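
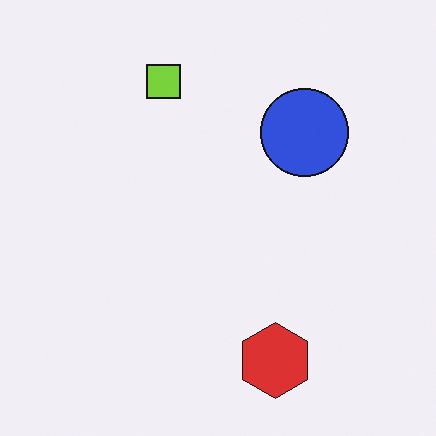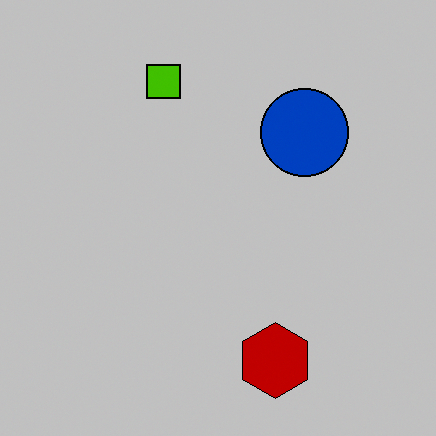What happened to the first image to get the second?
The second image is the first aggressively posterized.

Each flat color has snapped to a coarser quantized level — most visibly, the near-white background has dropped to a flat grey.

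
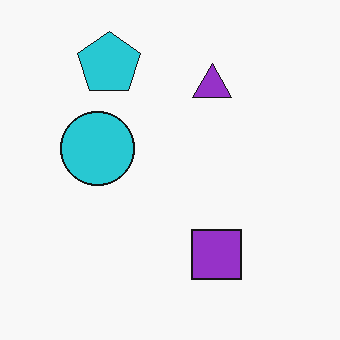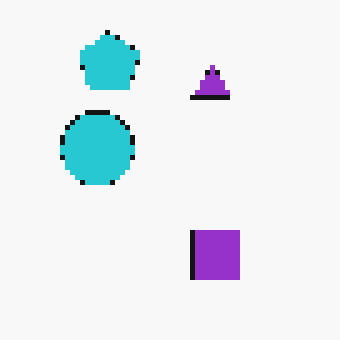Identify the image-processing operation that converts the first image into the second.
The image was lightly pixelated (a mild mosaic effect).

Shapes are reduced to large square blocks; fine edges and outlines are lost — a downscale-then-upscale (mosaic) effect.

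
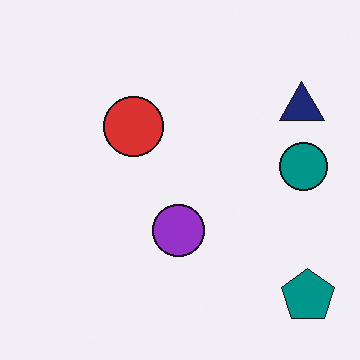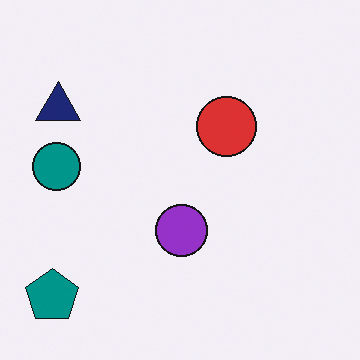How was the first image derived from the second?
The transformation is: flipped horizontally (left ↔ right).

The teal pentagon is in the bottom-left of the second image and the bottom-right of the first — shapes on opposite sides of the vertical midline have swapped in a mirror flip.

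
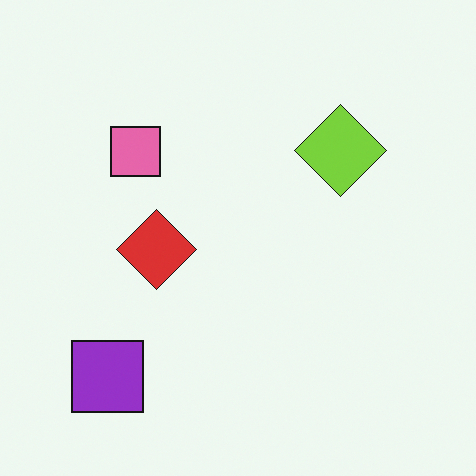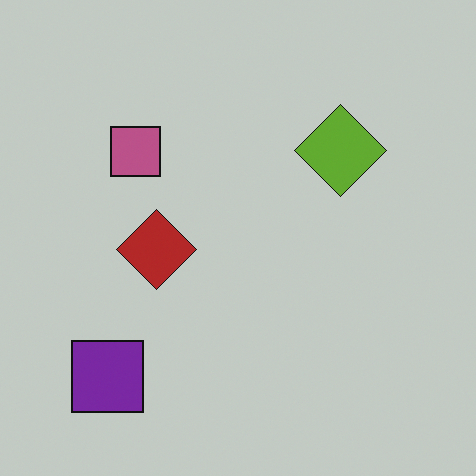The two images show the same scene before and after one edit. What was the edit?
Slightly darkened.

Every pixel — background and shapes alike — is uniformly darkened.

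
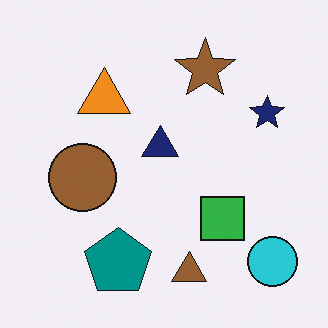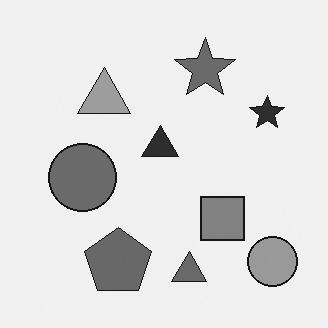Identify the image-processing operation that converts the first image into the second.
This is the original image converted to grayscale.

All color is removed — every shape is now a shade of grey.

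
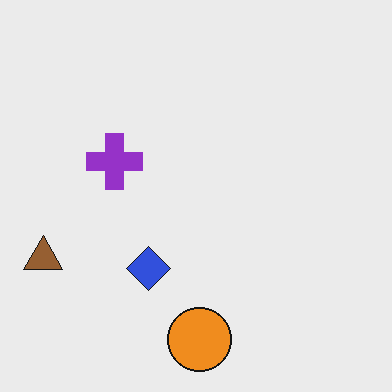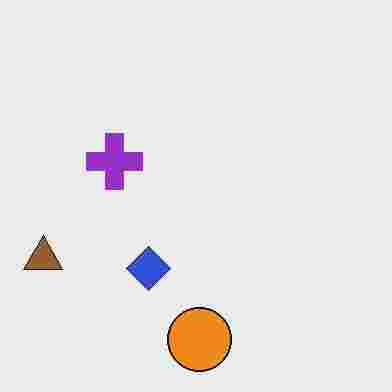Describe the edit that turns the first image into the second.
This is the original image degraded with heavy JPEG compression.

Blocky 8×8 compression artifacts appear around shape edges and the flat background shows ringing — characteristic JPEG degradation.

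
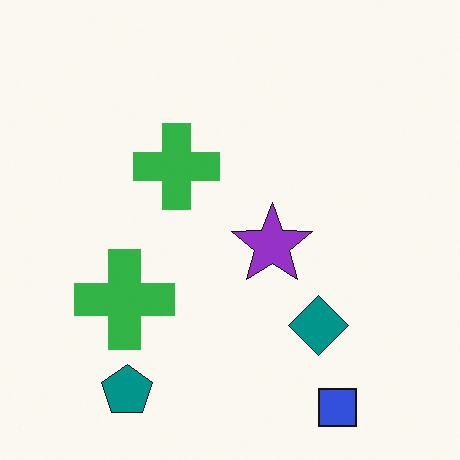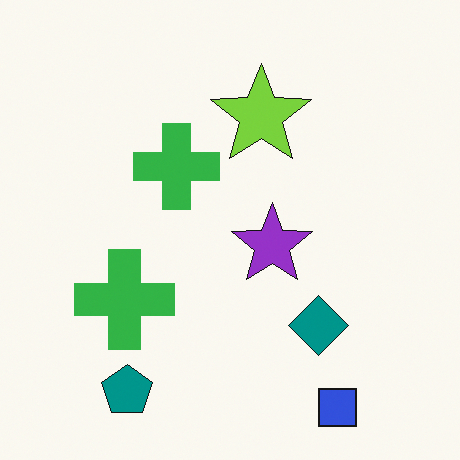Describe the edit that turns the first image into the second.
The transformation is: overlaid with an additional lime star.

A lime star appears in the second image that is absent from the first.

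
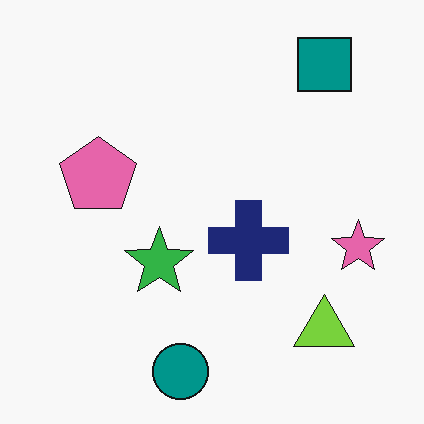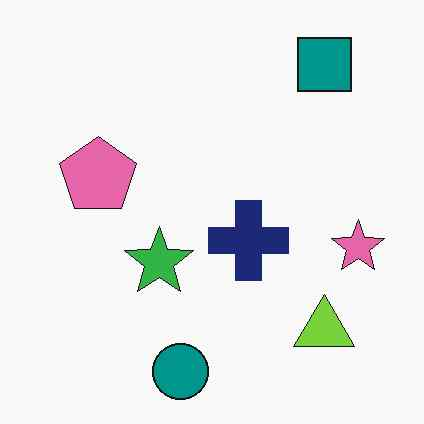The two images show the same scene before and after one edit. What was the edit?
The second image is the first JPEG-compressed with visible artifacts.

Blocky 8×8 compression artifacts appear around shape edges and the flat background shows ringing — characteristic JPEG degradation.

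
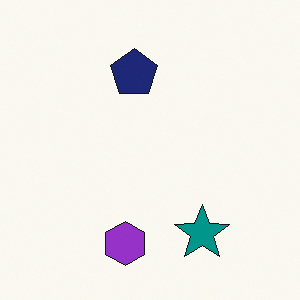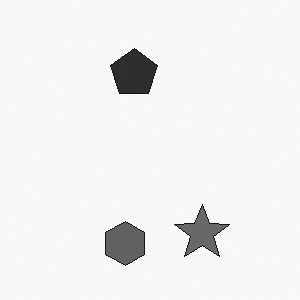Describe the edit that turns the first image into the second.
The transformation is: converted to grayscale.

All color is removed — every shape is now a shade of grey.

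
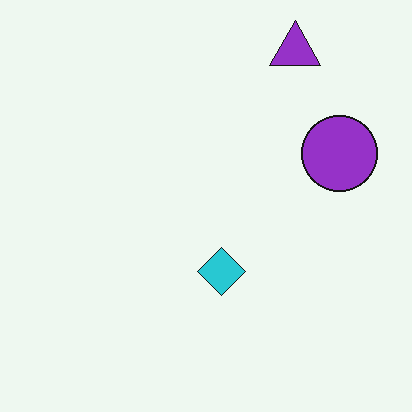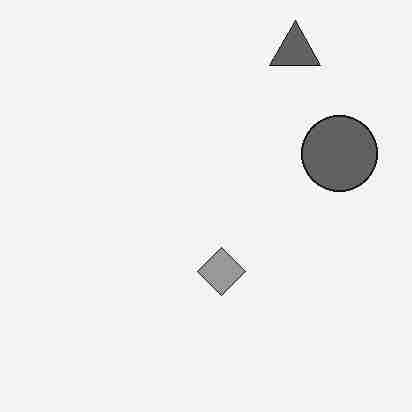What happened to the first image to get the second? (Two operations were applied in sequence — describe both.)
This is the original image converted to grayscale, then degraded with heavy JPEG compression.

All color is removed — every shape is now a shade of grey. Blocky 8×8 compression artifacts appear around shape edges and the flat background shows ringing — characteristic JPEG degradation.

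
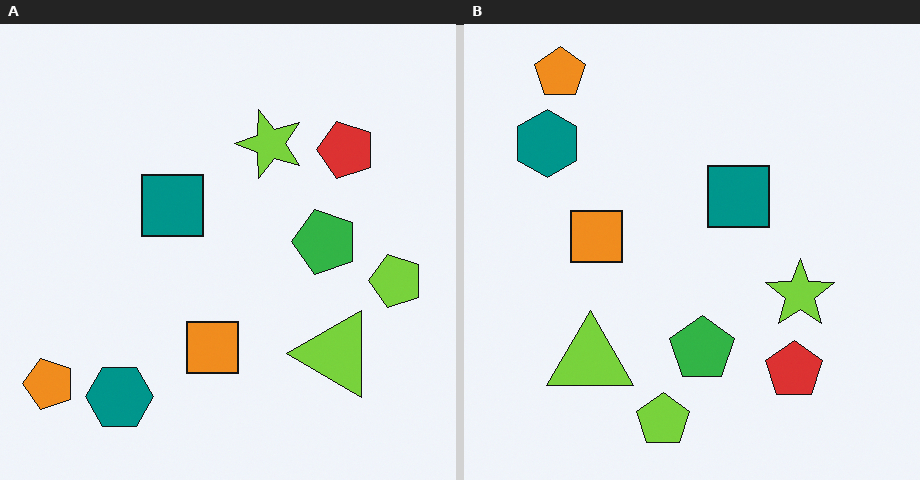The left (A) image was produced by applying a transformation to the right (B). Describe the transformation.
This is the original image rotated 90° counter-clockwise.

The orange pentagon sits in the top-left of the right (B) image and the bottom-left of the left (A) — consistent with a whole-image 90° counter-clockwise rotation.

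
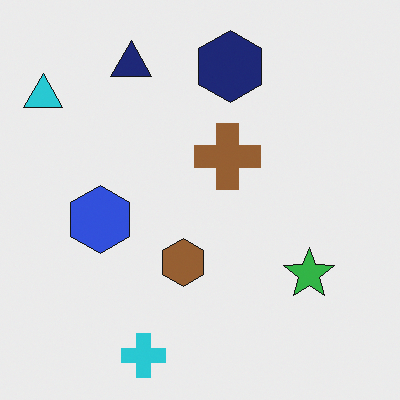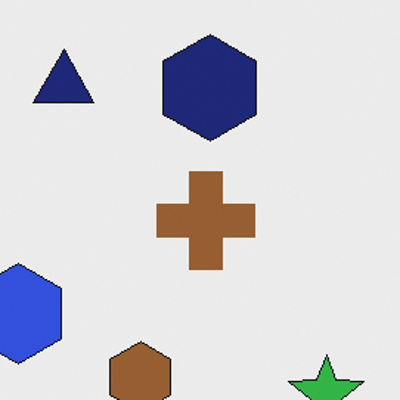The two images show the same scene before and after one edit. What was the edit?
The second image is the first cropped slightly and scaled back up.

The visible shapes are larger and the field of view is narrower; shapes near the original edges may be partly or wholly outside the frame — a crop-and-rescale.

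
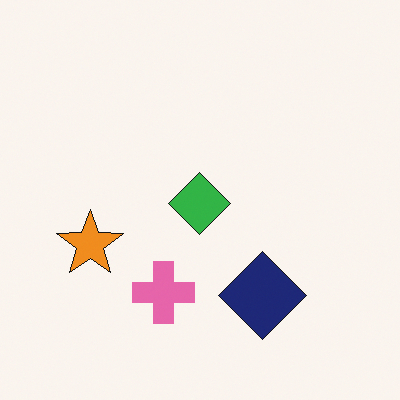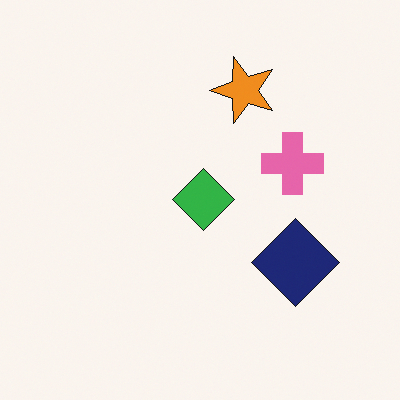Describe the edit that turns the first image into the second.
The transformation is: transposed (reflected across the top-left ↔ bottom-right diagonal).

Shapes have swapped their row and column positions — what was in the top-right is now in the bottom-left — a diagonal reflection.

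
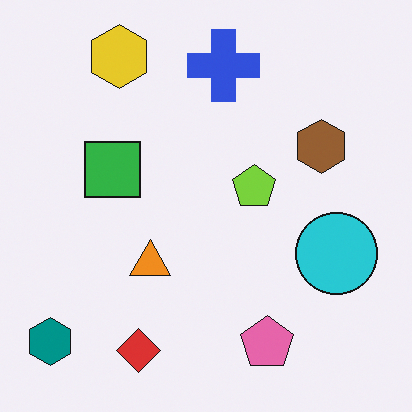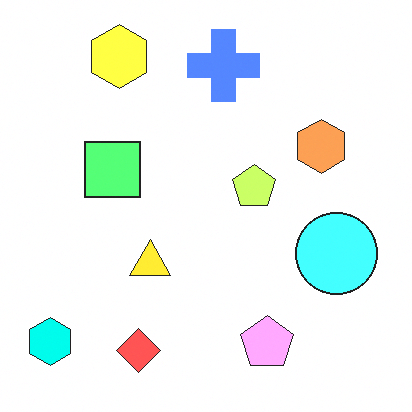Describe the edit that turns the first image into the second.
The image was noticeably brightened.

Every pixel — background and shapes alike — is uniformly brightened.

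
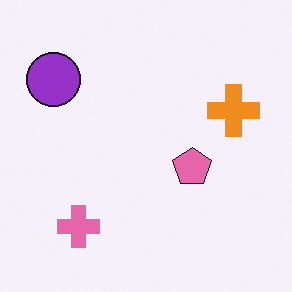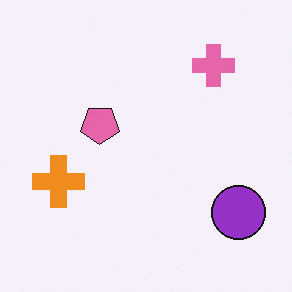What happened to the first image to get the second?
The second image is the first rotated 180°.

The purple circle sits in the top-left of the first image and the bottom-right of the second — consistent with a whole-image 180° rotation.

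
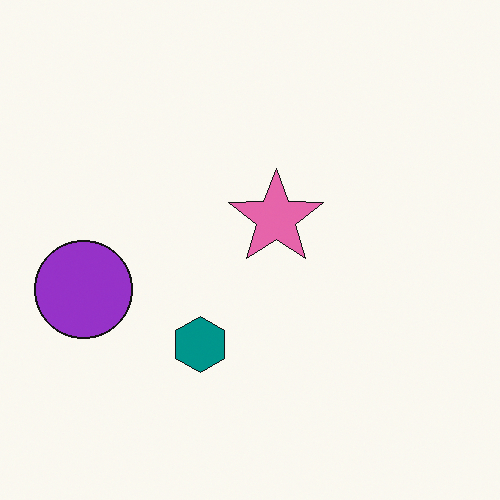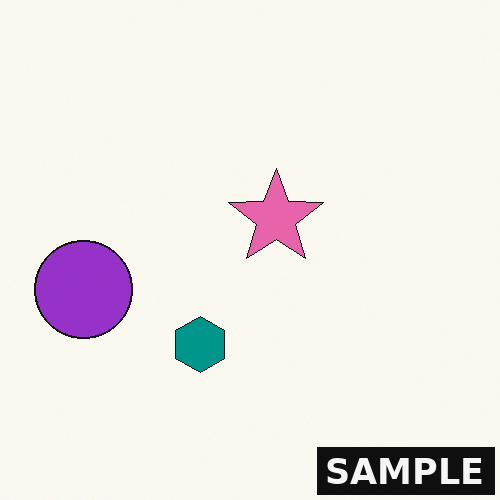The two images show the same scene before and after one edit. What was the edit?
The transformation is: watermarked with the text "SAMPLE" in the lower-right corner.

A dark label reading "SAMPLE" appears in the lower-right corner.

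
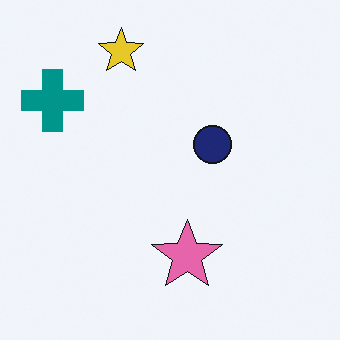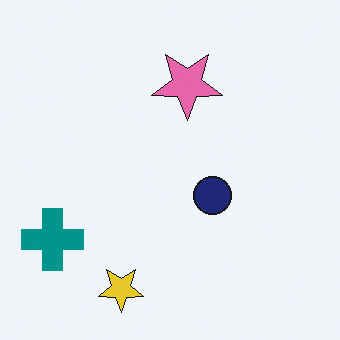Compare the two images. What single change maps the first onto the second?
Flipped vertically (top ↔ bottom).

The yellow star is in the top of the first image and the bottom of the second — shapes on opposite sides of the horizontal midline have swapped in a mirror flip.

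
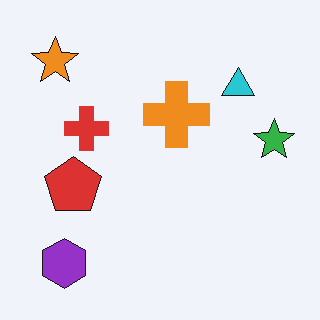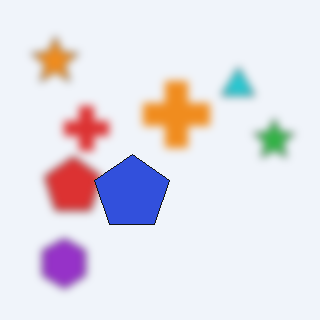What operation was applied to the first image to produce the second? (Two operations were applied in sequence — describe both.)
This is the original image noticeably gaussian-blurred, then overlaid with an additional blue pentagon.

Shape edges and outlines are uniformly softened across the whole image. A blue pentagon appears in the second image that is absent from the first.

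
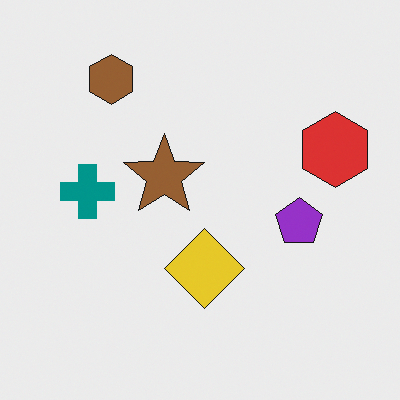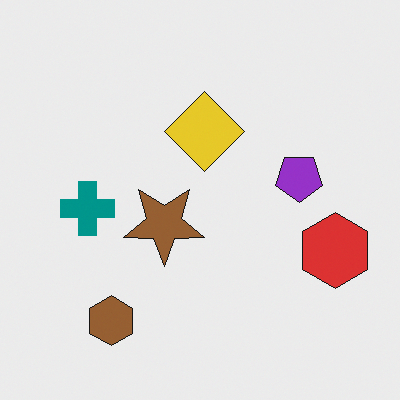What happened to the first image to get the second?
The second image is the first flipped vertically (top ↔ bottom).

The brown hexagon is in the top-left of the first image and the bottom-left of the second — shapes on opposite sides of the horizontal midline have swapped in a mirror flip.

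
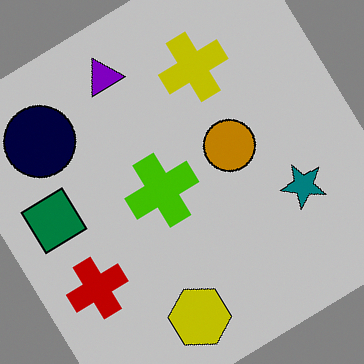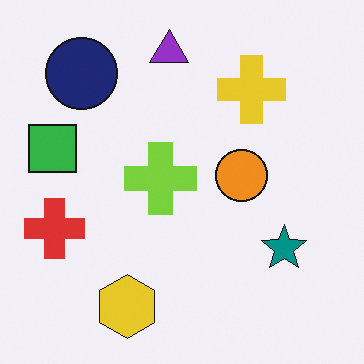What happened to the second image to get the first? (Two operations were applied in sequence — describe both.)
The image was heavily posterized to just a handful of flat colors, then rotated counter-clockwise by a large amount — several tens of degrees.

Each flat color has snapped to a coarser quantized level — most visibly, the near-white background has dropped to a flat grey. Every shape is tilted by the same angle and the image corners show triangular fill wedges — a whole-image rotation by a non-right angle.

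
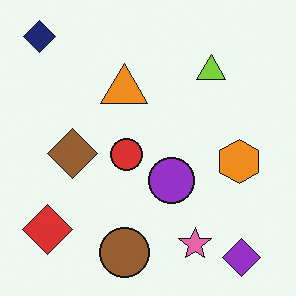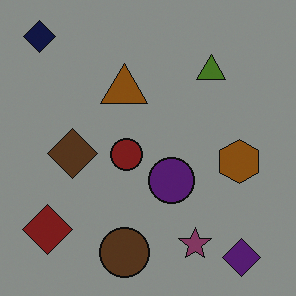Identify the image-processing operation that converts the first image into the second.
It was noticeably darkened.

Every pixel — background and shapes alike — is uniformly darkened.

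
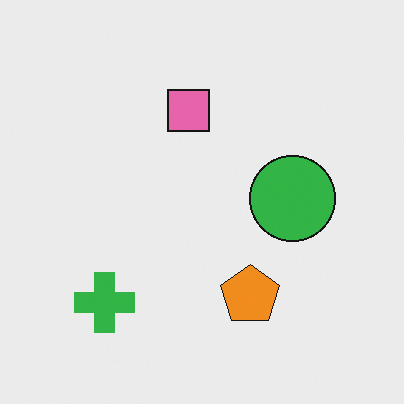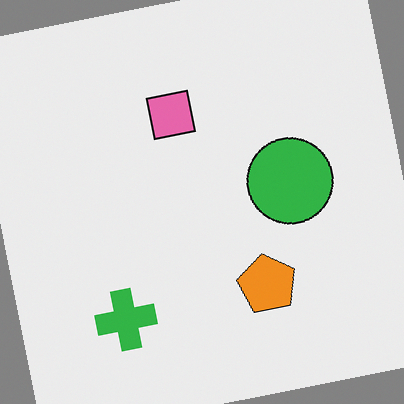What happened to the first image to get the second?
The second image is the first rotated counter-clockwise by a small amount.

Every shape is tilted by the same angle and the image corners show triangular fill wedges — a whole-image rotation by a non-right angle.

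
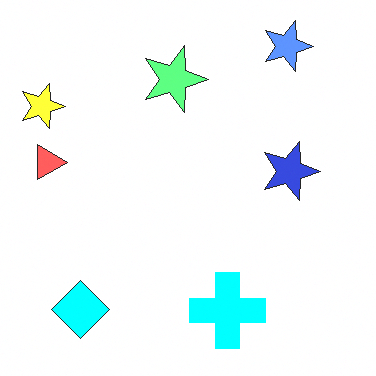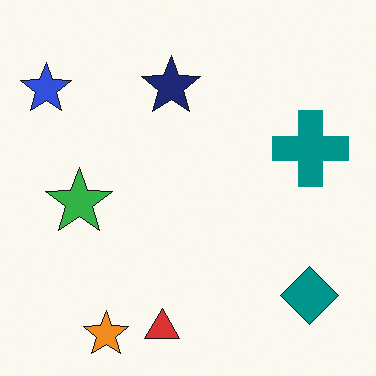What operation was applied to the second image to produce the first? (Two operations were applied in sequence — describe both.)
The image was rotated 90° clockwise, then substantially brightened.

The blue star sits in the top-left of the second image and the top-right of the first — consistent with a whole-image 90° clockwise rotation. Every pixel — background and shapes alike — is uniformly brightened.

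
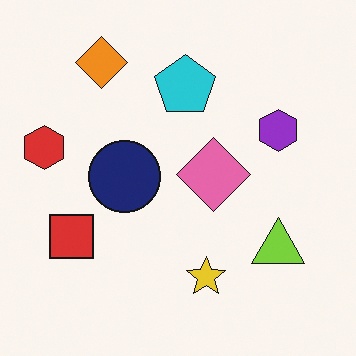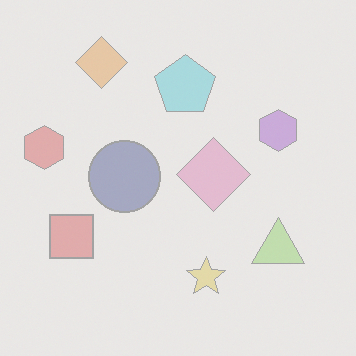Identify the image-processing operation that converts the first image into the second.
The transformation is: given much lower contrast.

Tones are pushed toward mid-grey across the whole image — a global contrast change.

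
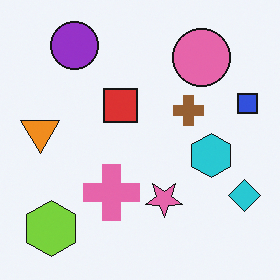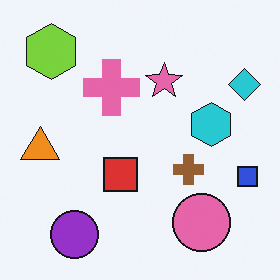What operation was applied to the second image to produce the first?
This is the original image flipped vertically (top ↔ bottom).

The purple circle is in the bottom-left of the second image and the top-left of the first — shapes on opposite sides of the horizontal midline have swapped in a mirror flip.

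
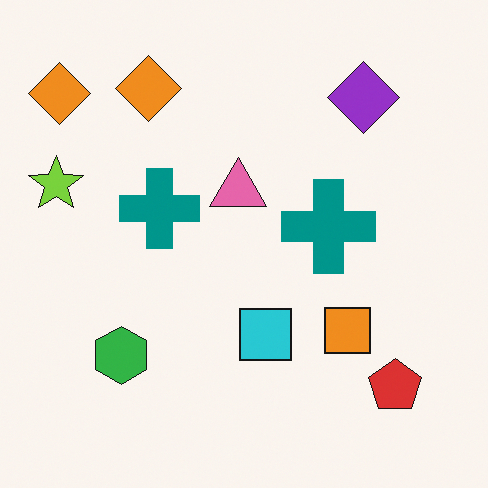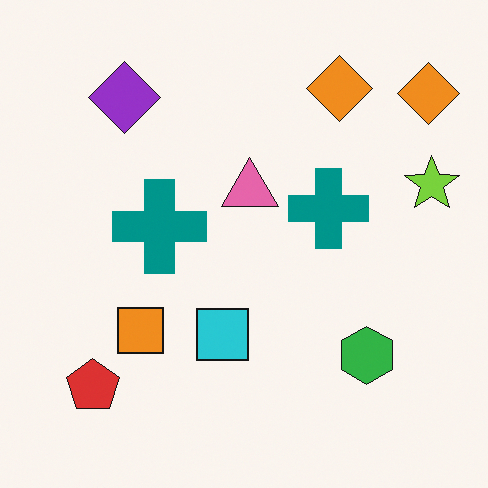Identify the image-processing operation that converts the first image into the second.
The second image is the first flipped horizontally (left ↔ right).

The lime star is in the left of the first image and the right of the second — shapes on opposite sides of the vertical midline have swapped in a mirror flip.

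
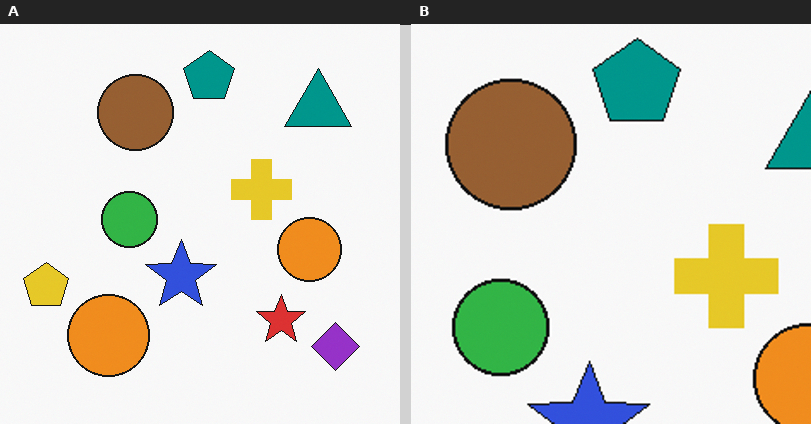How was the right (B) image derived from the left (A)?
Cropped tightly and scaled back up.

The visible shapes are larger and the field of view is narrower; shapes near the original edges may be partly or wholly outside the frame — a crop-and-rescale.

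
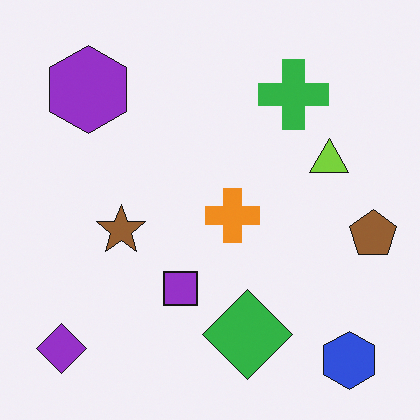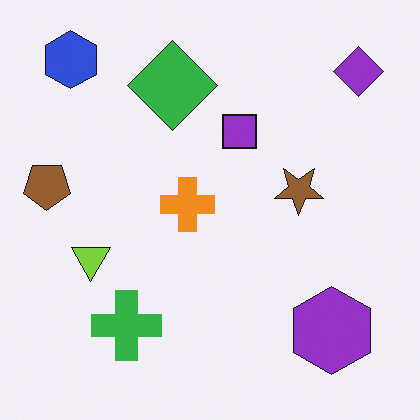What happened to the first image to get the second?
Rotated 180°.

The blue hexagon sits in the bottom-right of the first image and the top-left of the second — consistent with a whole-image 180° rotation.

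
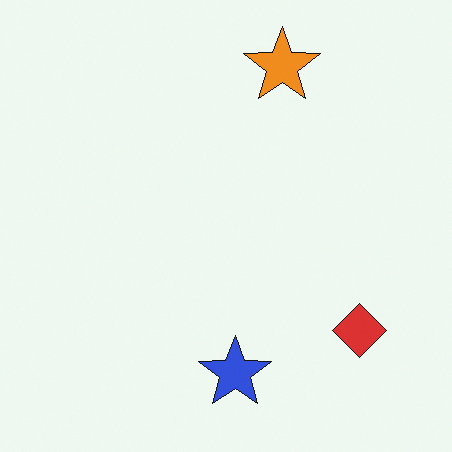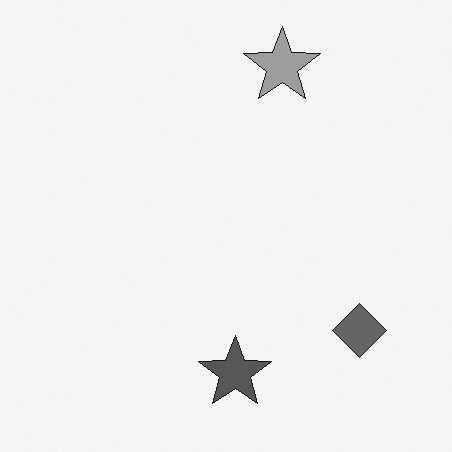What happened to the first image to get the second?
Converted to grayscale.

All color is removed — every shape is now a shade of grey.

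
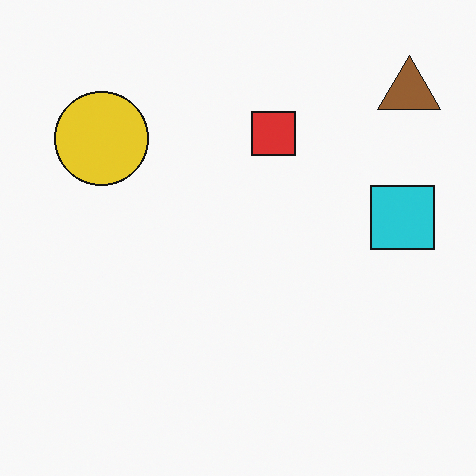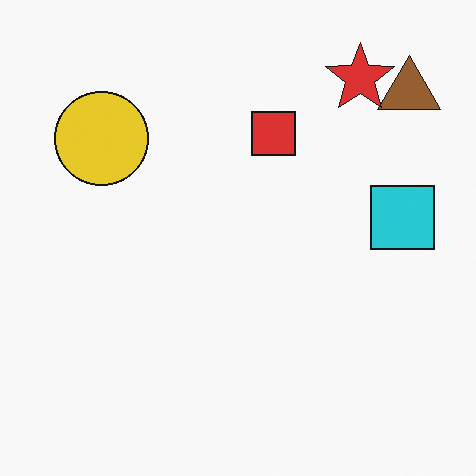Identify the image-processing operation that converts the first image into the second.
The transformation is: overlaid with an additional red star.

A red star appears in the second image that is absent from the first.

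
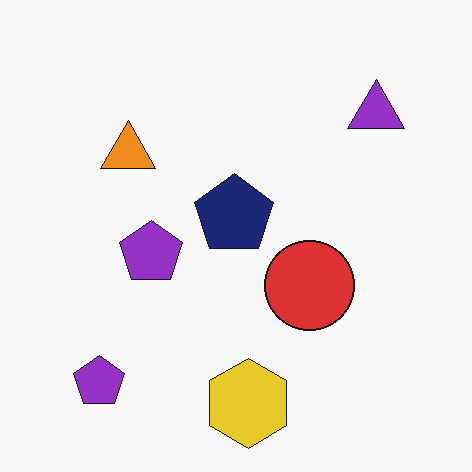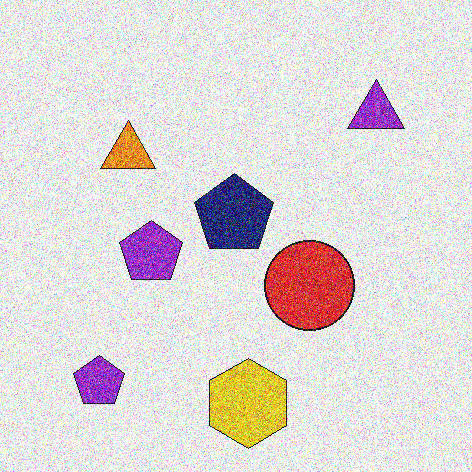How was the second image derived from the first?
This is the original image degraded with heavy additive noise.

Random speckle covers the whole image, including the flat background.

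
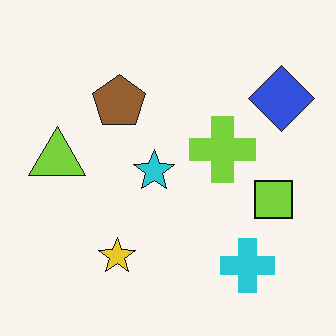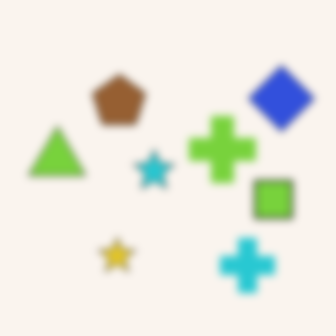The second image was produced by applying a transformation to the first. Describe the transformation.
The transformation is: noticeably gaussian-blurred.

Shape edges and outlines are uniformly softened across the whole image.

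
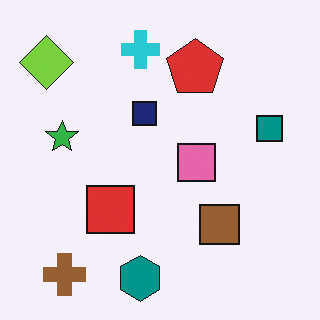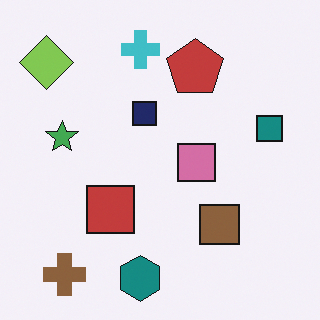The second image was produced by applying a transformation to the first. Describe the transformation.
The image was slightly desaturated.

All colors are more muted and greyish — a global saturation change.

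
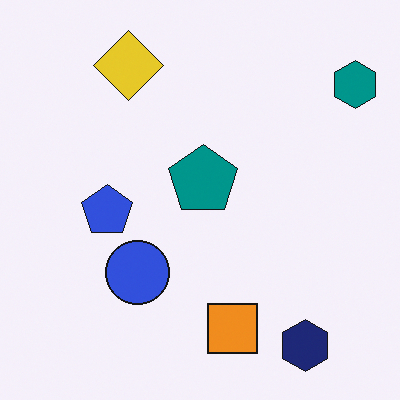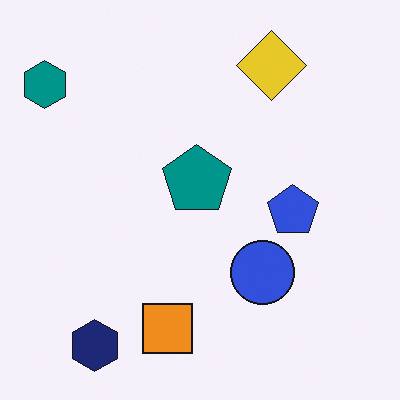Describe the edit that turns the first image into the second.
Flipped horizontally (left ↔ right).

The teal hexagon is in the top-right of the first image and the top-left of the second — shapes on opposite sides of the vertical midline have swapped in a mirror flip.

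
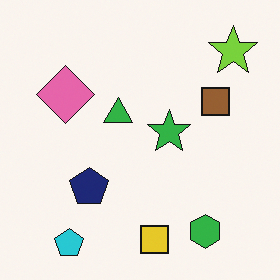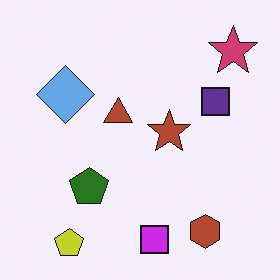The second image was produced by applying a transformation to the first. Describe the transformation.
The transformation is: hue-shifted through roughly half the color wheel.

Every shape's color has rotated by the same amount around the hue wheel — a uniform hue shift.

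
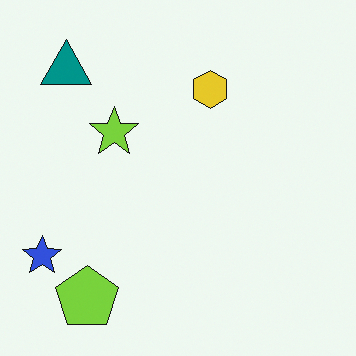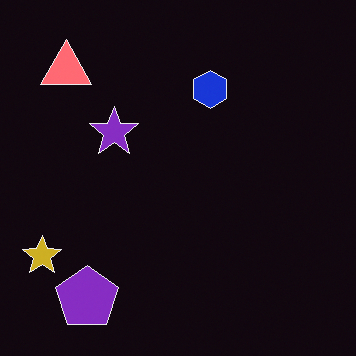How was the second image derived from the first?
The image was color-inverted (negative).

The light background has become dark and every shape's color is its complement — a photographic negative.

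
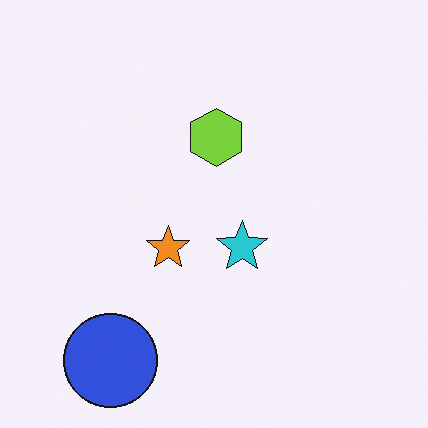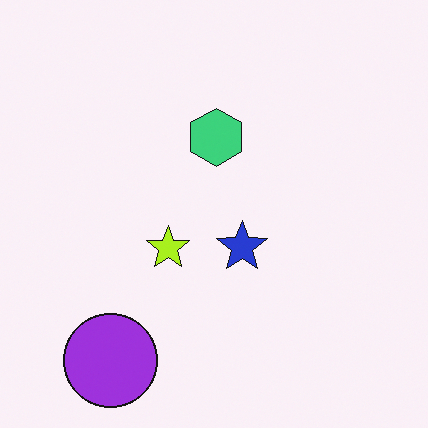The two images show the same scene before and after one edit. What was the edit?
The image was hue-shifted slightly.

Every shape's color has rotated by the same amount around the hue wheel — a uniform hue shift.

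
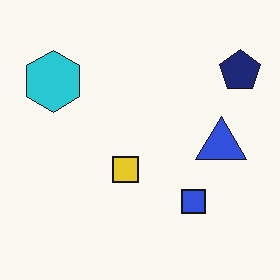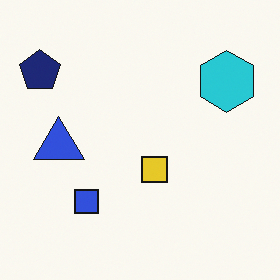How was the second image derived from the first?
The second image is the first flipped horizontally (left ↔ right).

The navy pentagon is in the top-right of the first image and the top-left of the second — shapes on opposite sides of the vertical midline have swapped in a mirror flip.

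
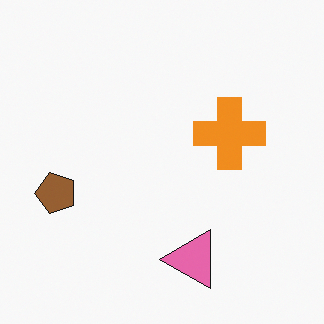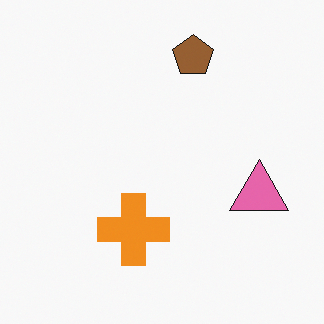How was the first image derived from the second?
Transposed (reflected across the top-left ↔ bottom-right diagonal).

Shapes have swapped their row and column positions — what was in the top-right is now in the bottom-left — a diagonal reflection.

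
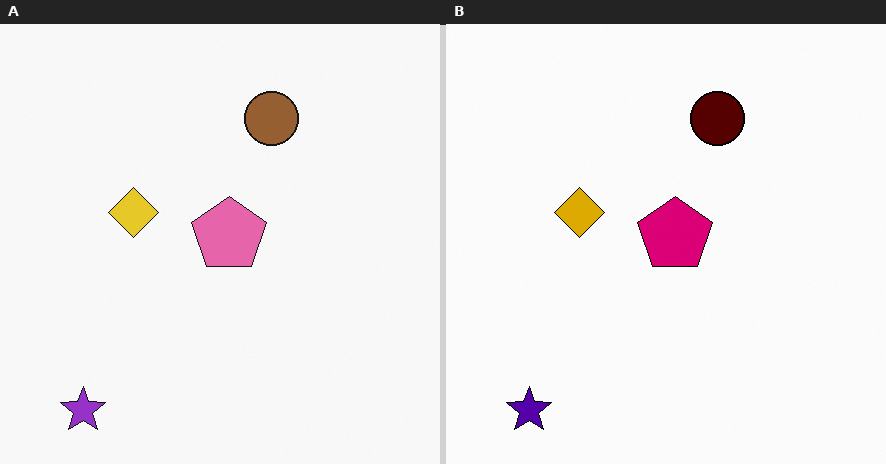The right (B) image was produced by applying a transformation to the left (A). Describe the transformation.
The image was given much higher contrast.

Tones are pushed away from mid-grey across the whole image — a global contrast change.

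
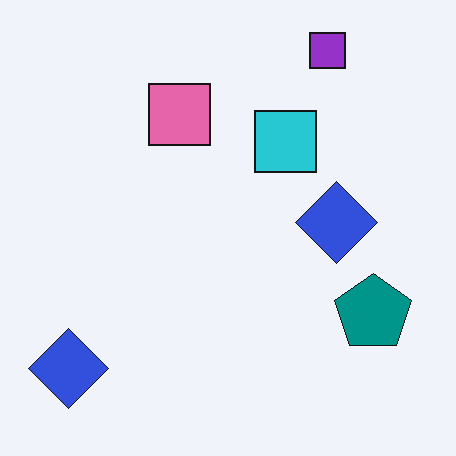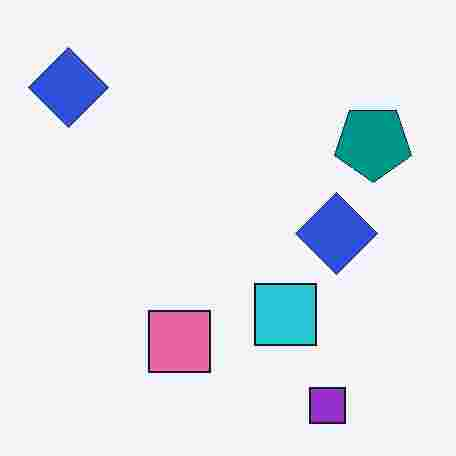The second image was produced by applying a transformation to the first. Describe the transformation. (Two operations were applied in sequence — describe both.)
The transformation is: flipped vertically (top ↔ bottom), then heavily JPEG-compressed with obvious blocking artifacts.

The purple square is in the top-right of the first image and the bottom-right of the second — shapes on opposite sides of the horizontal midline have swapped in a mirror flip. Blocky 8×8 compression artifacts appear around shape edges and the flat background shows ringing — characteristic JPEG degradation.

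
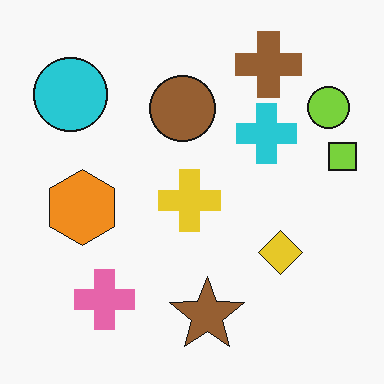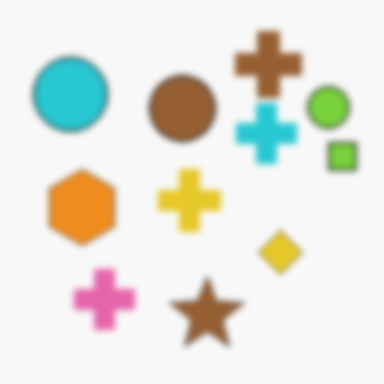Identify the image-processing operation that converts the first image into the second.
It was noticeably gaussian-blurred.

Shape edges and outlines are uniformly softened across the whole image.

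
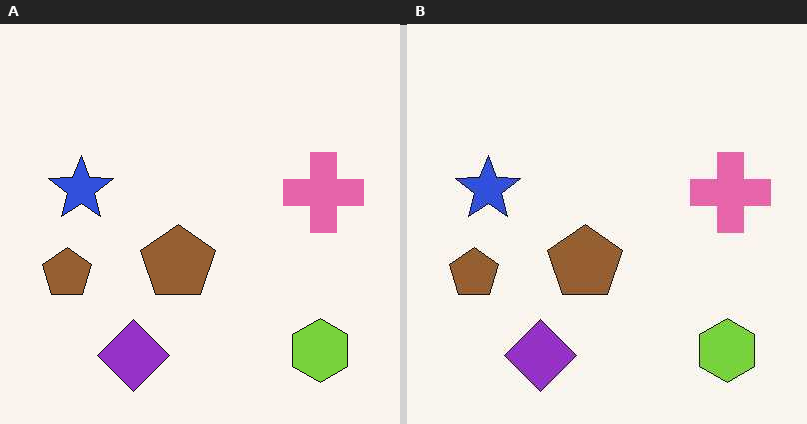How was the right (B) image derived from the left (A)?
This is the original image JPEG-compressed with visible artifacts.

Blocky 8×8 compression artifacts appear around shape edges and the flat background shows ringing — characteristic JPEG degradation.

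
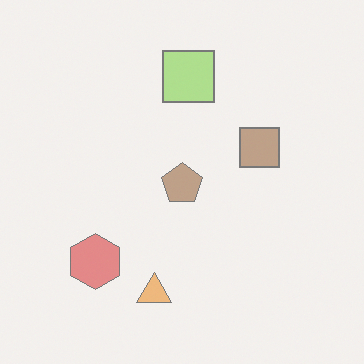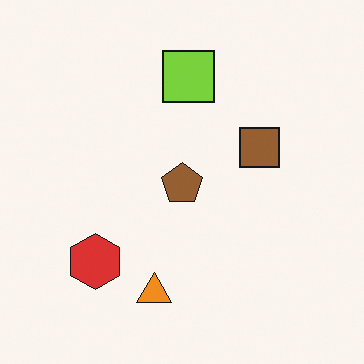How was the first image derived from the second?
It was given much lower contrast.

Tones are pushed toward mid-grey across the whole image — a global contrast change.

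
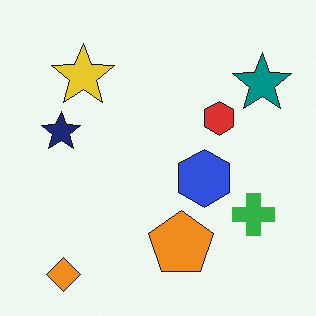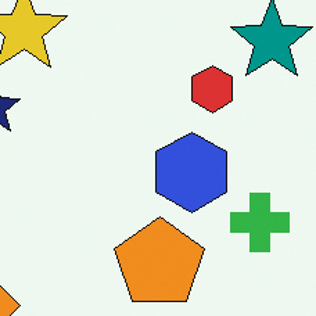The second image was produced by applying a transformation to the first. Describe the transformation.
The transformation is: cropped slightly and scaled back up.

The visible shapes are larger and the field of view is narrower; shapes near the original edges may be partly or wholly outside the frame — a crop-and-rescale.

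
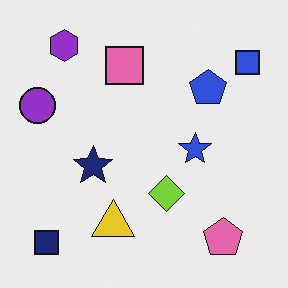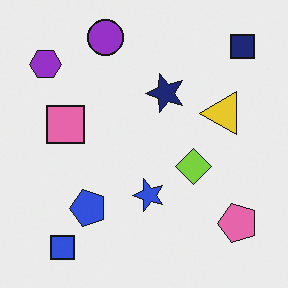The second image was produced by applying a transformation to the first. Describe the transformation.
It was transposed (reflected across the top-left ↔ bottom-right diagonal).

Shapes have swapped their row and column positions — what was in the top-right is now in the bottom-left — a diagonal reflection.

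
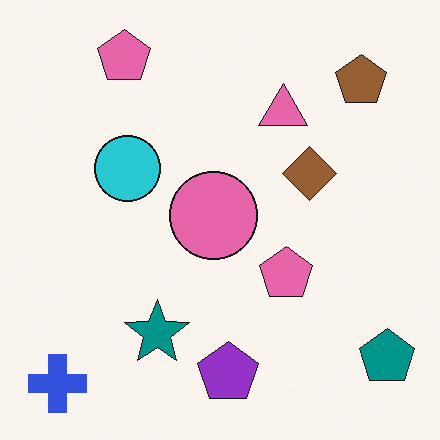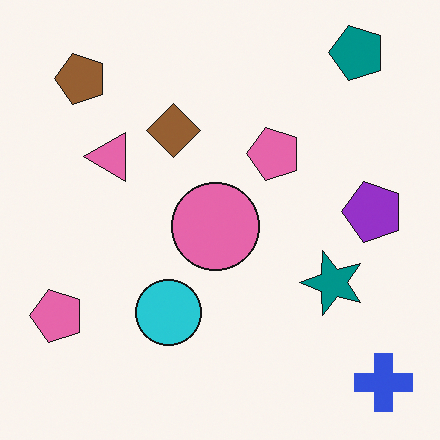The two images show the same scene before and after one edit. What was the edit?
The image was rotated 90° counter-clockwise.

The blue cross sits in the bottom-left of the first image and the bottom-right of the second — consistent with a whole-image 90° counter-clockwise rotation.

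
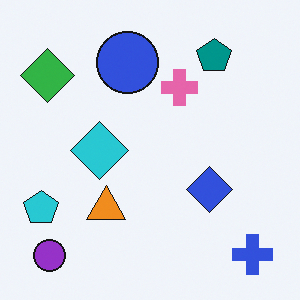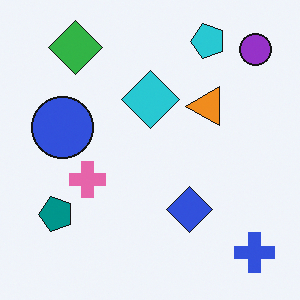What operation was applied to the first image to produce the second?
It was transposed (reflected across the top-left ↔ bottom-right diagonal).

Shapes have swapped their row and column positions — what was in the top-right is now in the bottom-left — a diagonal reflection.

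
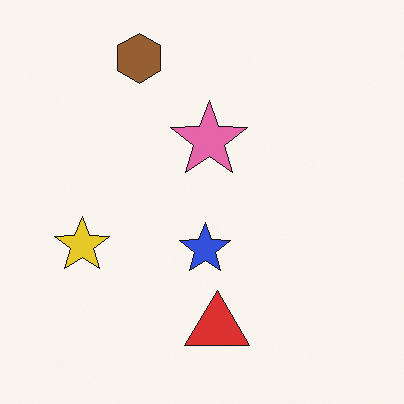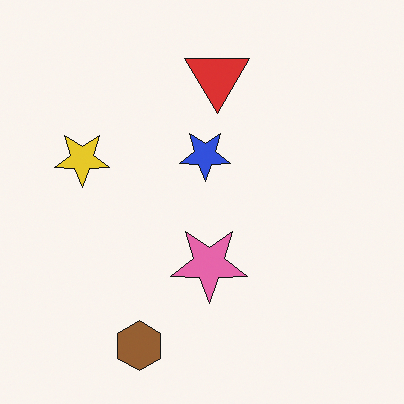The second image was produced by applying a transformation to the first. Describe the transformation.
This is the original image flipped vertically (top ↔ bottom).

The brown hexagon is in the top of the first image and the bottom of the second — shapes on opposite sides of the horizontal midline have swapped in a mirror flip.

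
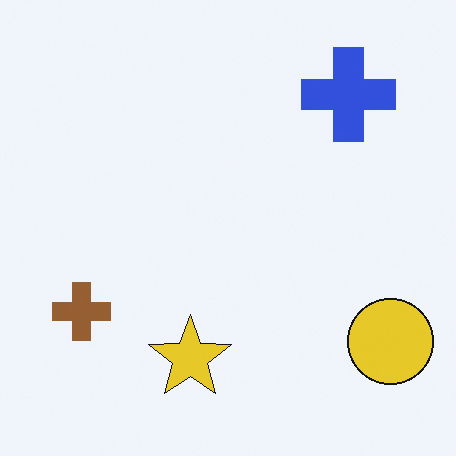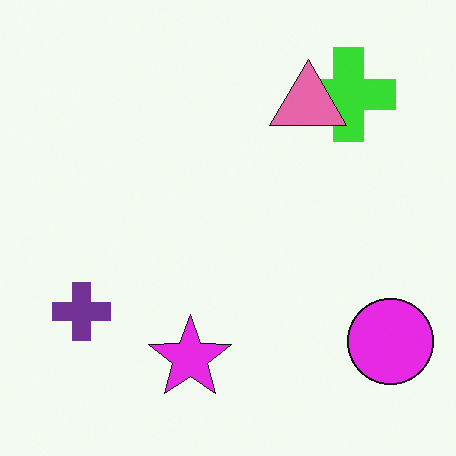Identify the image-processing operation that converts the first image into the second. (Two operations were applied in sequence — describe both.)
This is the original image hue-shifted by a large amount, then overlaid with an additional pink triangle.

Every shape's color has rotated by the same amount around the hue wheel — a uniform hue shift. A pink triangle appears in the second image that is absent from the first.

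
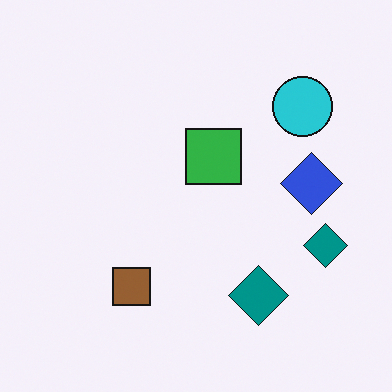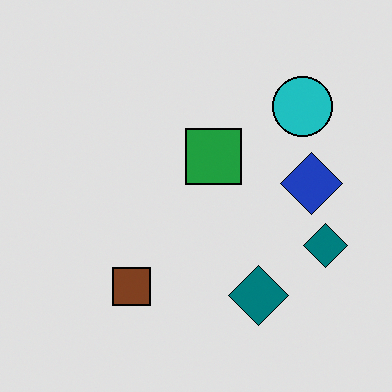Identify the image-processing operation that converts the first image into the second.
The transformation is: moderately posterized.

Each flat color has snapped to a coarser quantized level — most visibly, the near-white background has dropped to a flat grey.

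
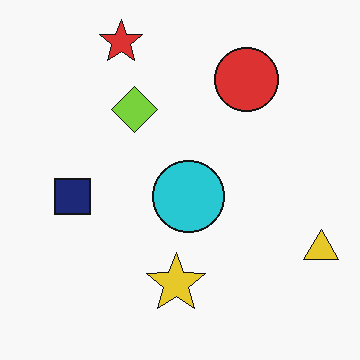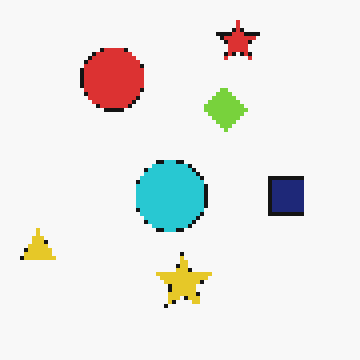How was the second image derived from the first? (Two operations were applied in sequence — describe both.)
The second image is the first flipped horizontally (left ↔ right), then mildly pixelated.

The yellow triangle is in the bottom-right of the first image and the bottom-left of the second — shapes on opposite sides of the vertical midline have swapped in a mirror flip. Shapes are reduced to large square blocks; fine edges and outlines are lost — a downscale-then-upscale (mosaic) effect.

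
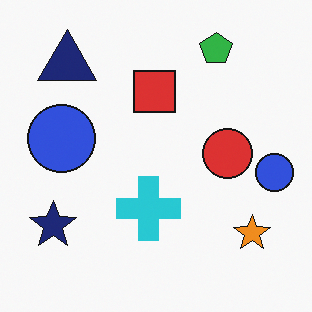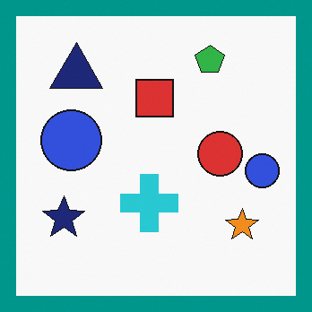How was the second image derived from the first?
Framed with a teal border.

A solid teal frame runs around the edge of the second image, with the content slightly shrunk inside it.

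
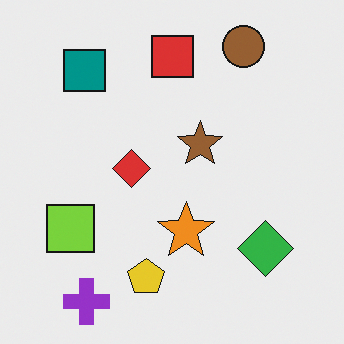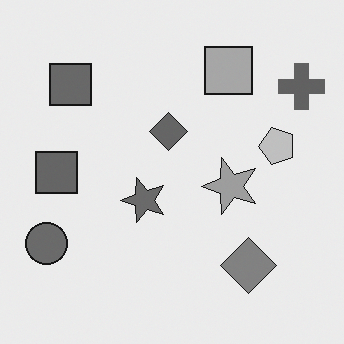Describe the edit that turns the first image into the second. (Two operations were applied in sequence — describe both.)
This is the original image converted to grayscale, then transposed (reflected across the top-left ↔ bottom-right diagonal).

All color is removed — every shape is now a shade of grey. Shapes have swapped their row and column positions — what was in the top-right is now in the bottom-left — a diagonal reflection.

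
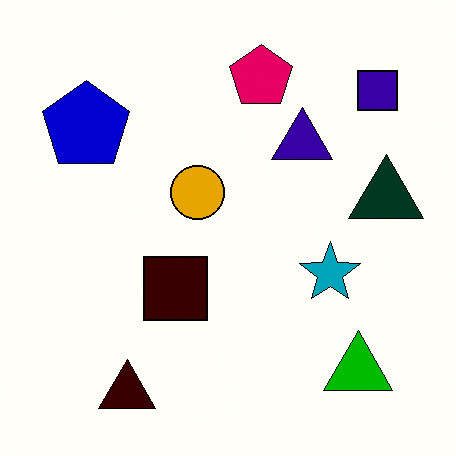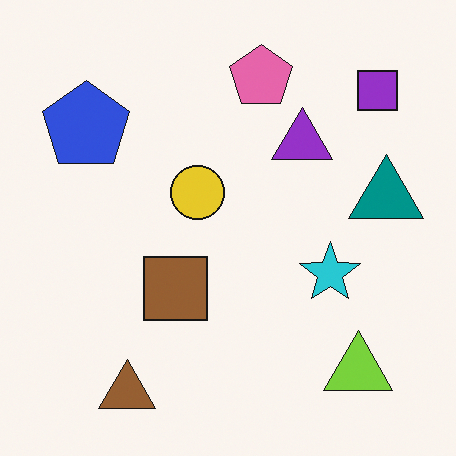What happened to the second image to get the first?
The image was boosted in contrast.

Tones are pushed away from mid-grey across the whole image — a global contrast change.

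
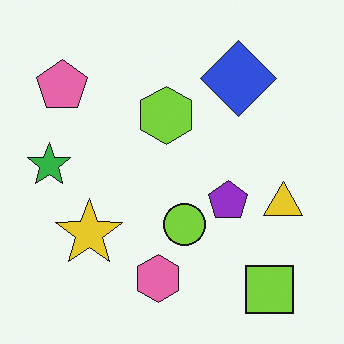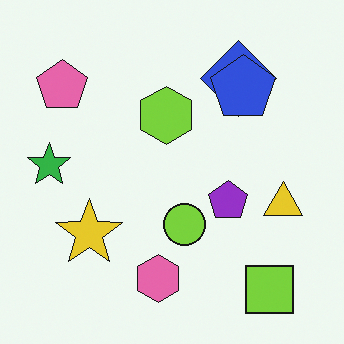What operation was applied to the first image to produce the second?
The second image is the first overlaid with an additional blue pentagon.

A blue pentagon appears in the second image that is absent from the first.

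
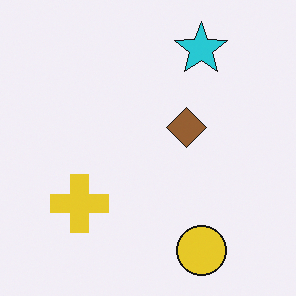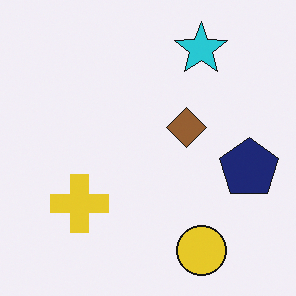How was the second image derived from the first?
The image was overlaid with an additional navy pentagon.

A navy pentagon appears in the second image that is absent from the first.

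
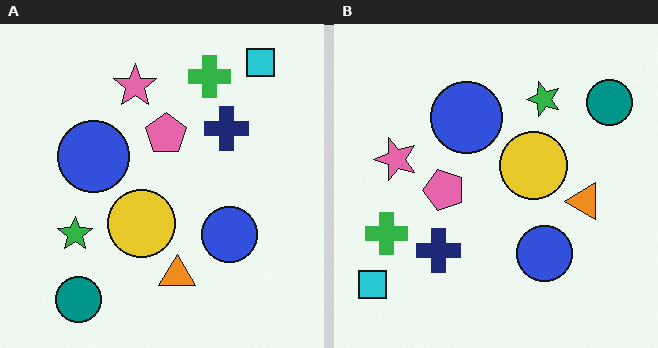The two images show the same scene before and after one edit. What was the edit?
The image was transposed (reflected across the top-left ↔ bottom-right diagonal).

Shapes have swapped their row and column positions — what was in the top-right is now in the bottom-left — a diagonal reflection.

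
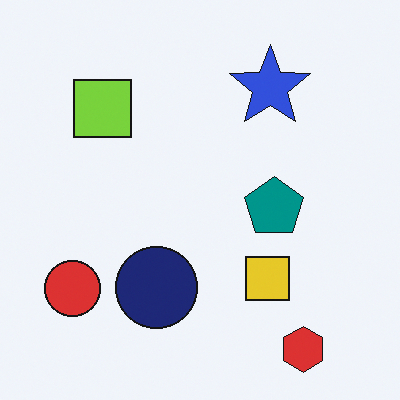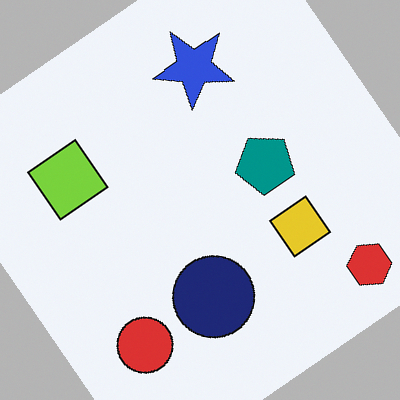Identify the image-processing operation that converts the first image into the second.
Rotated counter-clockwise by a large amount — several tens of degrees.

Every shape is tilted by the same angle and the image corners show triangular fill wedges — a whole-image rotation by a non-right angle.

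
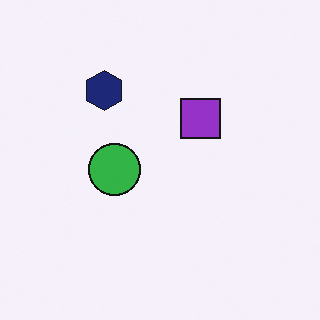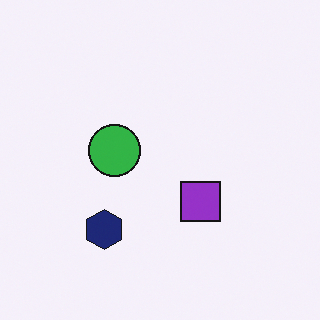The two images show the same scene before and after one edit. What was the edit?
Flipped vertically (top ↔ bottom).

The navy hexagon is in the top-left of the first image and the bottom-left of the second — shapes on opposite sides of the horizontal midline have swapped in a mirror flip.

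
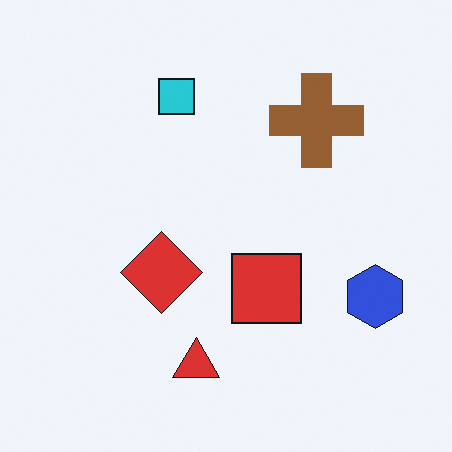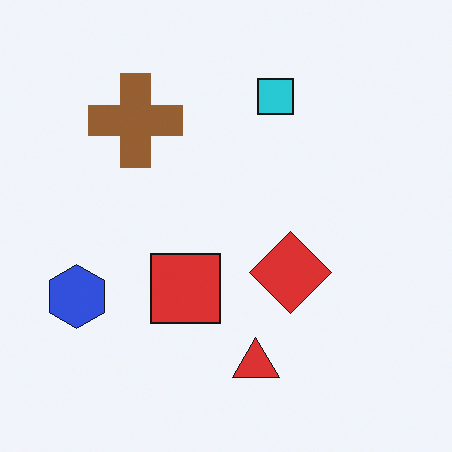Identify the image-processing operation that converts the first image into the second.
The second image is the first flipped horizontally (left ↔ right).

The blue hexagon is in the right of the first image and the left of the second — shapes on opposite sides of the vertical midline have swapped in a mirror flip.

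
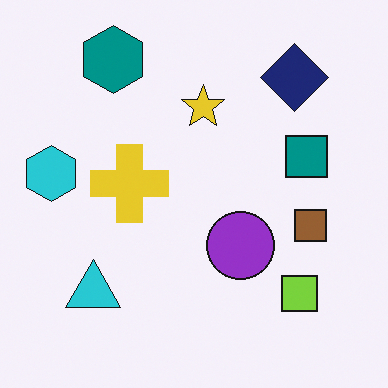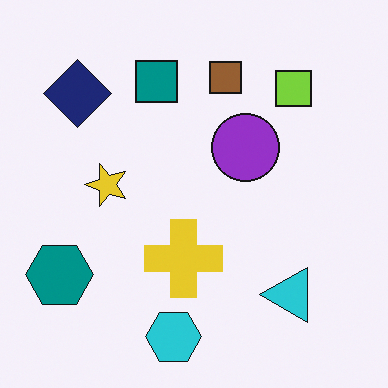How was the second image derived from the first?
It was rotated 90° counter-clockwise.

The teal hexagon sits in the top-left of the first image and the bottom-left of the second — consistent with a whole-image 90° counter-clockwise rotation.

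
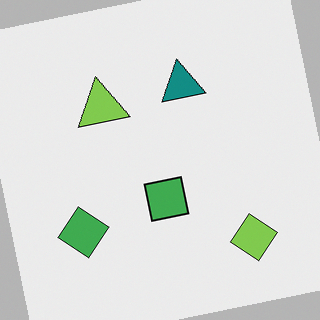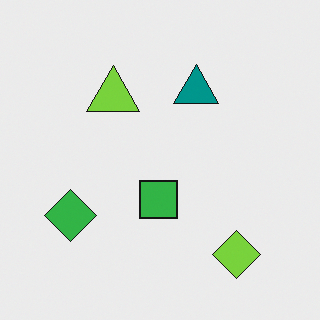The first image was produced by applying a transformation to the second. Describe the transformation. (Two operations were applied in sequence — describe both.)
The first image is the second slightly desaturated, then rotated counter-clockwise by a small amount.

All colors are more muted and greyish — a global saturation change. Every shape is tilted by the same angle and the image corners show triangular fill wedges — a whole-image rotation by a non-right angle.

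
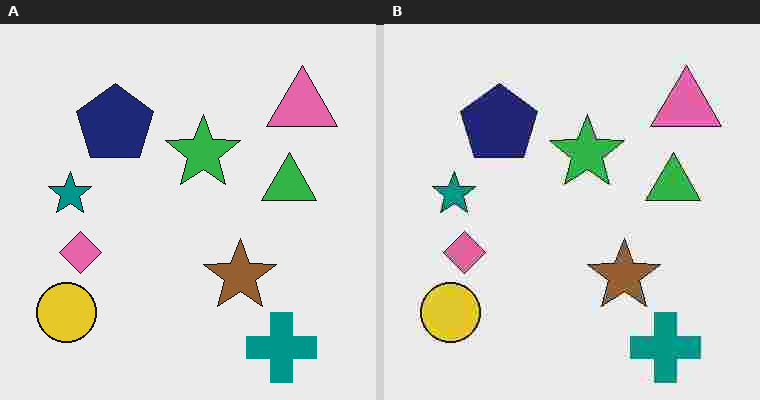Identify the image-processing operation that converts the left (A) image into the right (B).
The image was heavily JPEG-compressed with obvious blocking artifacts.

Blocky 8×8 compression artifacts appear around shape edges and the flat background shows ringing — characteristic JPEG degradation.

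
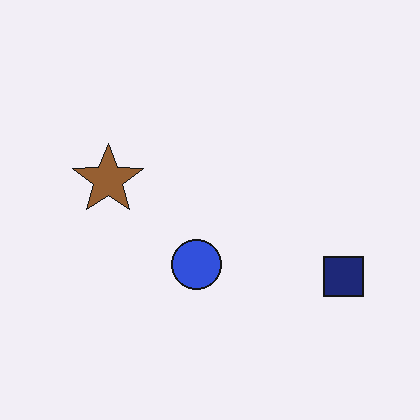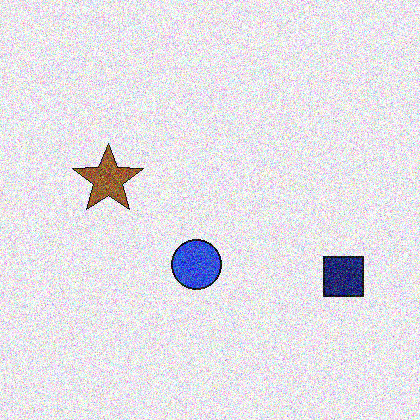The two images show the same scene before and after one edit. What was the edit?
It was degraded with a thick layer of grain.

Random speckle covers the whole image, including the flat background.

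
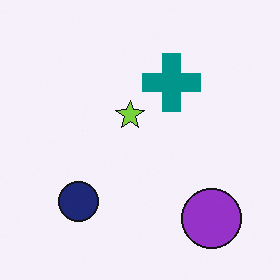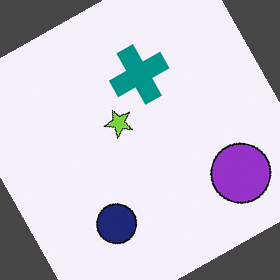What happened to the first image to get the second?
The image was rotated counter-clockwise by a clearly visible amount.

Every shape is tilted by the same angle and the image corners show triangular fill wedges — a whole-image rotation by a non-right angle.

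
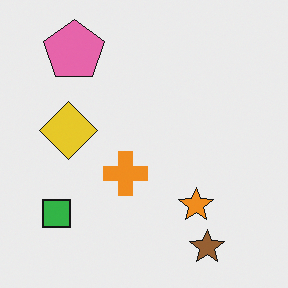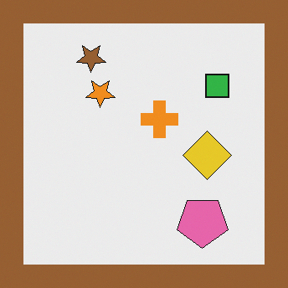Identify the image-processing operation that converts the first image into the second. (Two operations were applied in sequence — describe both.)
The transformation is: rotated 180°, then framed with a brown border.

The brown star sits in the bottom-right of the first image and the top-left of the second — consistent with a whole-image 180° rotation. A solid brown frame runs around the edge of the second image, with the content slightly shrunk inside it.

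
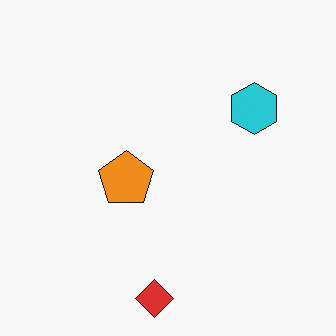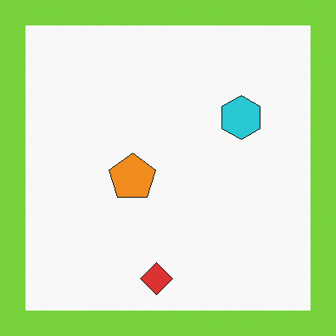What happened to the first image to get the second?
It was framed with a lime border.

A solid lime frame runs around the edge of the second image, with the content slightly shrunk inside it.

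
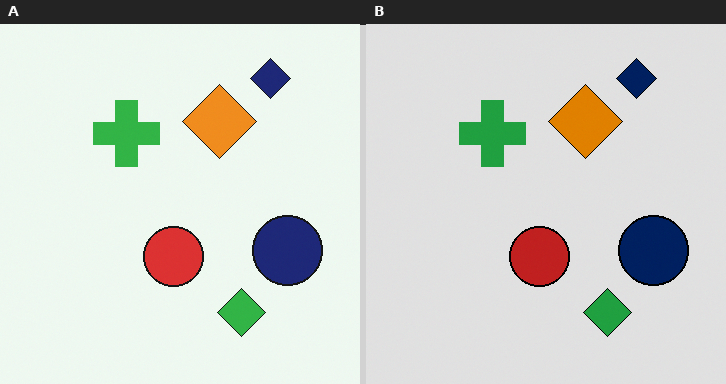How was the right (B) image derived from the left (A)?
Moderately posterized.

Each flat color has snapped to a coarser quantized level — most visibly, the near-white background has dropped to a flat grey.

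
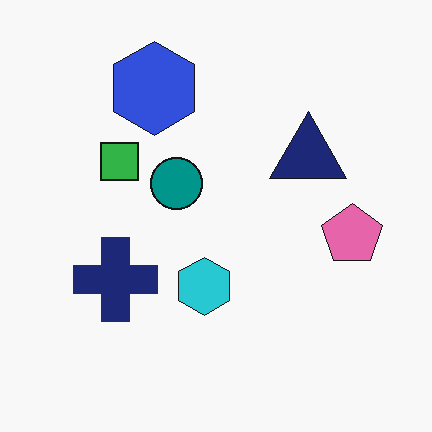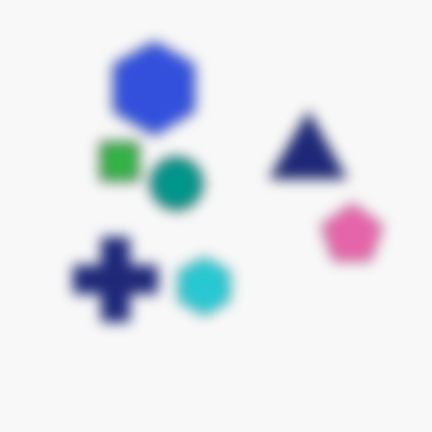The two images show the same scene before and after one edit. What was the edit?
The transformation is: strongly gaussian-blurred.

Shape edges and outlines are uniformly softened across the whole image.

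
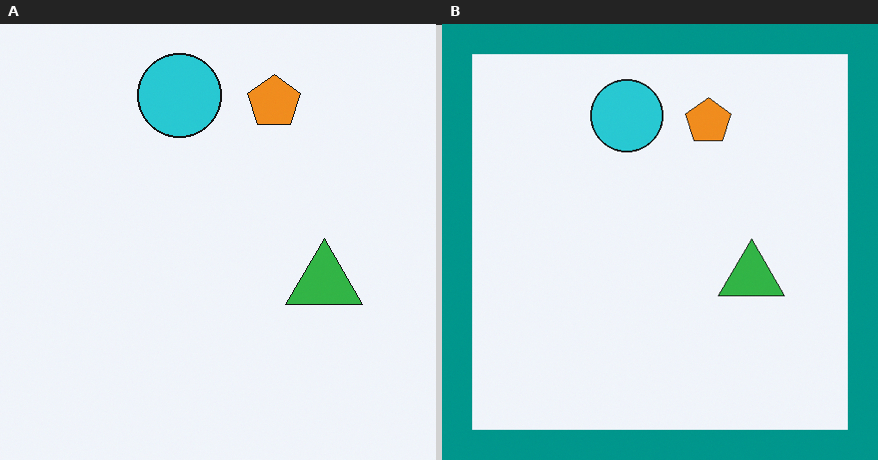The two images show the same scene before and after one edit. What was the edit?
It was framed with a teal border.

A solid teal frame runs around the edge of the right (B) image, with the content slightly shrunk inside it.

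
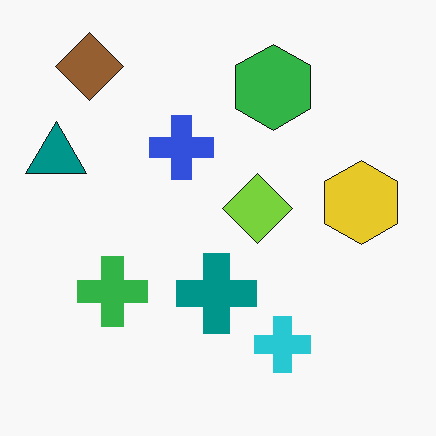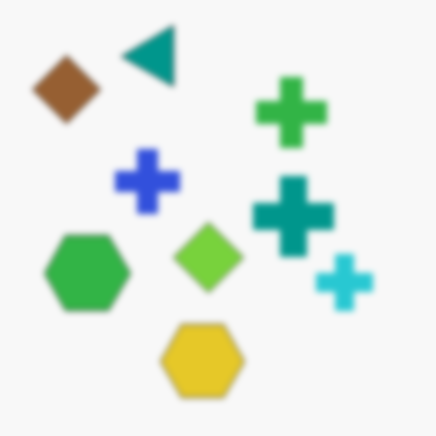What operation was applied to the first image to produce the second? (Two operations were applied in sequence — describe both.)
The transformation is: transposed (reflected across the top-left ↔ bottom-right diagonal), then moderately blurred.

Shapes have swapped their row and column positions — what was in the top-right is now in the bottom-left — a diagonal reflection. Shape edges and outlines are uniformly softened across the whole image.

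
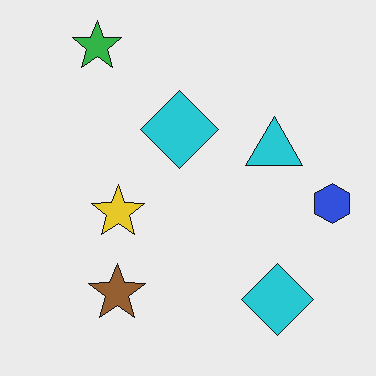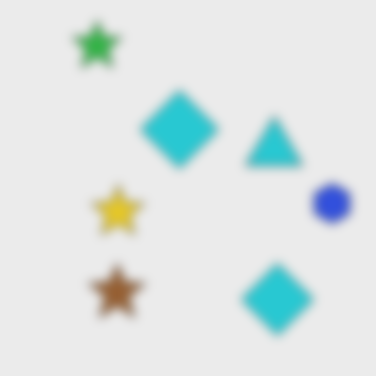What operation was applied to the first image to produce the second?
The second image is the first heavily blurred.

Shape edges and outlines are uniformly softened across the whole image.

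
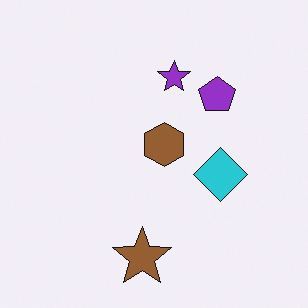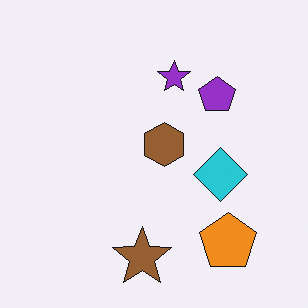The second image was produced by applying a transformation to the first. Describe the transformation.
The transformation is: overlaid with an additional orange pentagon.

An orange pentagon appears in the second image that is absent from the first.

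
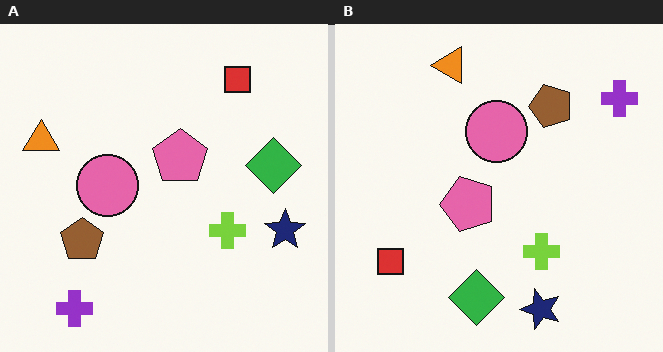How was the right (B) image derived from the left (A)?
This is the original image transposed (reflected across the top-left ↔ bottom-right diagonal).

Shapes have swapped their row and column positions — what was in the top-right is now in the bottom-left — a diagonal reflection.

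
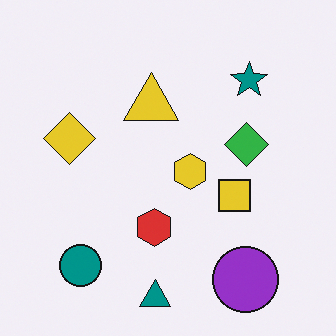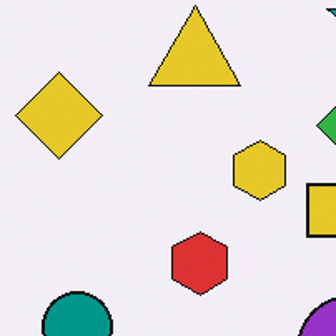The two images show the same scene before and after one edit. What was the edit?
The second image is the first cropped tightly and scaled back up.

The visible shapes are larger and the field of view is narrower; shapes near the original edges may be partly or wholly outside the frame — a crop-and-rescale.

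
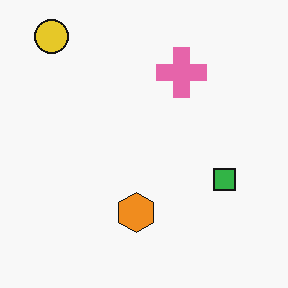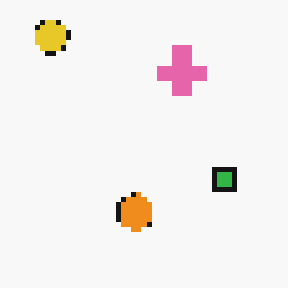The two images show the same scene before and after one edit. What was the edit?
The second image is the first mildly pixelated.

Shapes are reduced to large square blocks; fine edges and outlines are lost — a downscale-then-upscale (mosaic) effect.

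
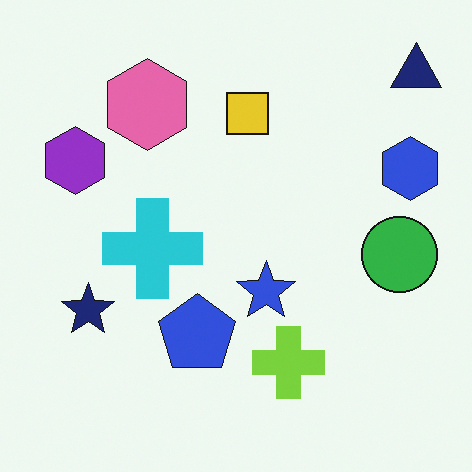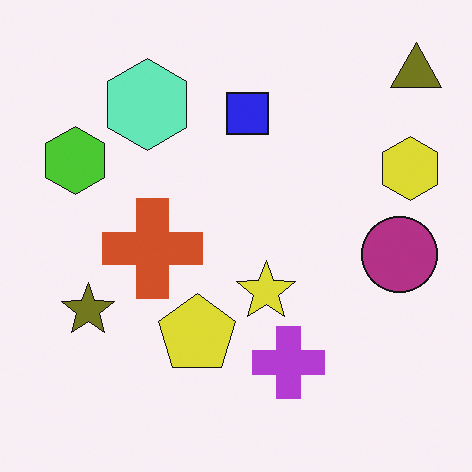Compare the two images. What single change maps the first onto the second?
The image was hue-shifted through roughly half the color wheel.

Every shape's color has rotated by the same amount around the hue wheel — a uniform hue shift.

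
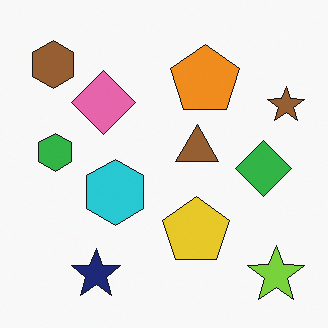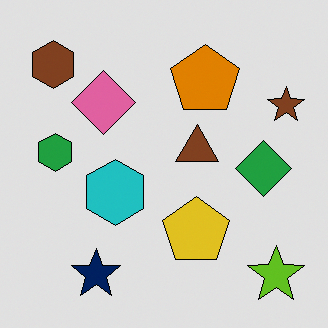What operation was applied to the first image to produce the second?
It was posterized to a reduced palette.

Each flat color has snapped to a coarser quantized level — most visibly, the near-white background has dropped to a flat grey.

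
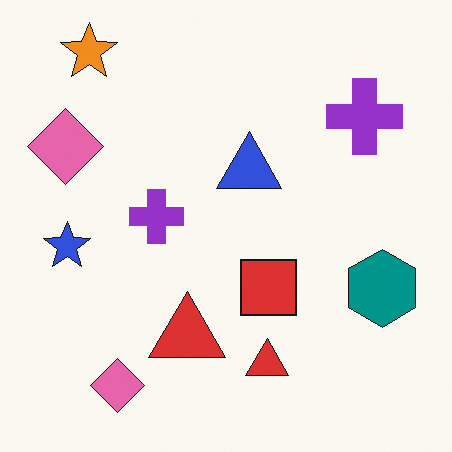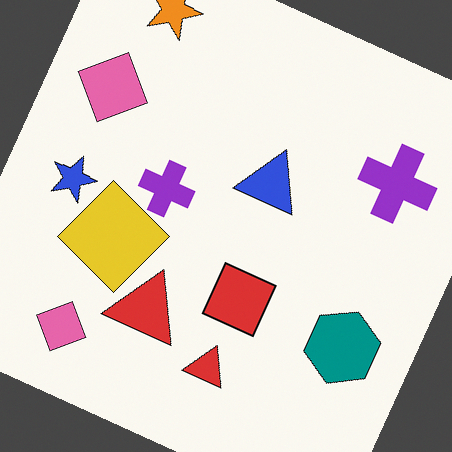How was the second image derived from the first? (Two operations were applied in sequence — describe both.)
Rotated clockwise by a moderate amount, then overlaid with an additional yellow diamond.

Every shape is tilted by the same angle and the image corners show triangular fill wedges — a whole-image rotation by a non-right angle. A yellow diamond appears in the second image that is absent from the first.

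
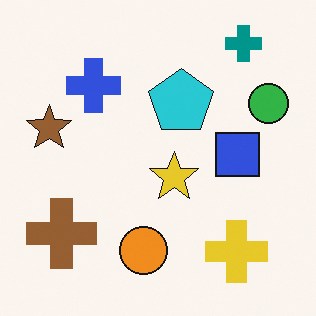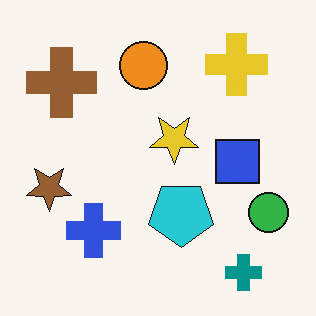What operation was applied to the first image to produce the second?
It was flipped vertically (top ↔ bottom).

The teal cross is in the top-right of the first image and the bottom-right of the second — shapes on opposite sides of the horizontal midline have swapped in a mirror flip.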